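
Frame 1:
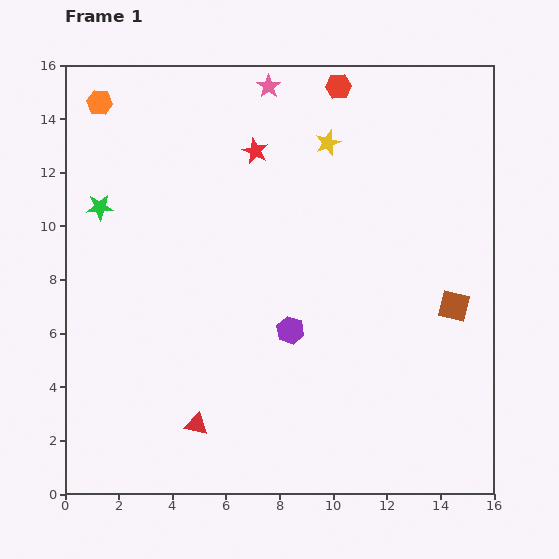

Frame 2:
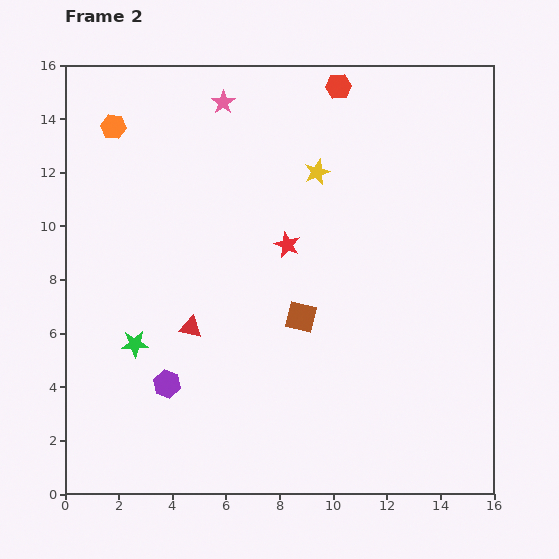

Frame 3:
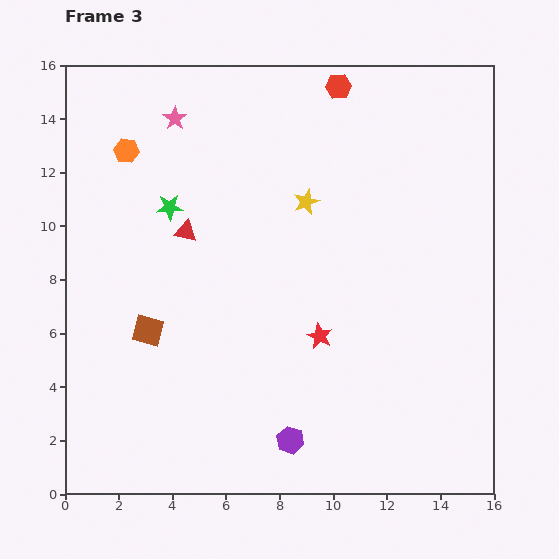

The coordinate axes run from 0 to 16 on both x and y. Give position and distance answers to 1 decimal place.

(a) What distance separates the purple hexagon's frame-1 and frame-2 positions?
5.0

The purple hexagon moved from (8.4, 6.1) to (3.8, 4.1), a distance of √(4.6² + 2.0²) ≈ 5.0.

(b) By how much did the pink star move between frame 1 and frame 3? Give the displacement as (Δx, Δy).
(-3.5, -1.2)

The pink star was at (7.6, 15.2) in frame 1 and (4.1, 14.0) in frame 3.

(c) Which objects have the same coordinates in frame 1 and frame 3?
the red hexagon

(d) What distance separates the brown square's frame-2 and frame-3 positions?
5.7

The brown square moved from (8.8, 6.6) to (3.1, 6.1), a distance of √(5.7² + 0.5²) ≈ 5.7.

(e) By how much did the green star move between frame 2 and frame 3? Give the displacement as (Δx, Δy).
(1.3, 5.1)

The green star was at (2.6, 5.6) in frame 2 and (3.9, 10.7) in frame 3.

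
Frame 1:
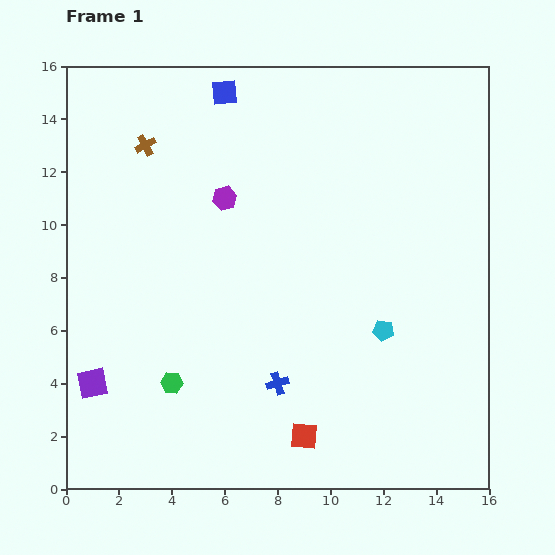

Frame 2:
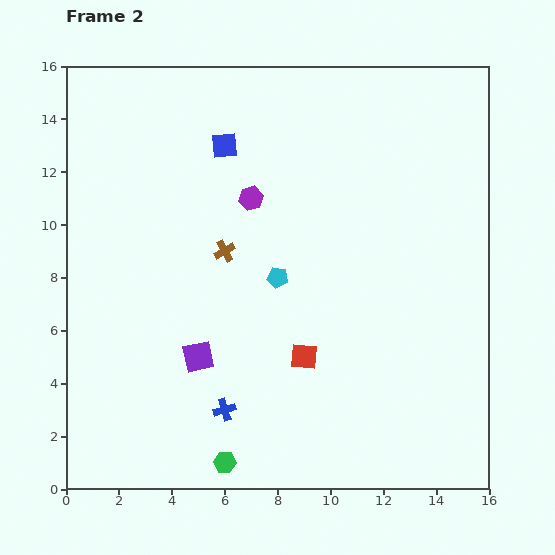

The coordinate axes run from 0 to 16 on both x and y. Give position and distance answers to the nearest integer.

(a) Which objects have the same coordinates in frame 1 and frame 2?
none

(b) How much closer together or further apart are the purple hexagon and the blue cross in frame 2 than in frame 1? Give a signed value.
+1

Distance in frame 1: 7. Distance in frame 2: 8.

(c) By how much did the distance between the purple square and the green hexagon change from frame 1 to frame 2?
+1

Distance in frame 1: 3. Distance in frame 2: 4.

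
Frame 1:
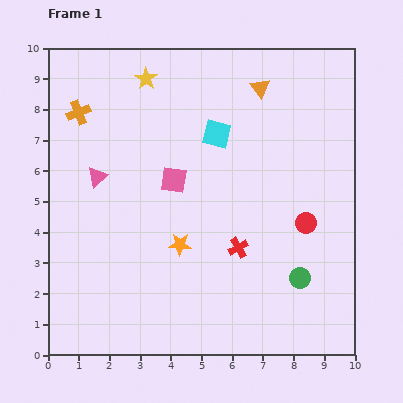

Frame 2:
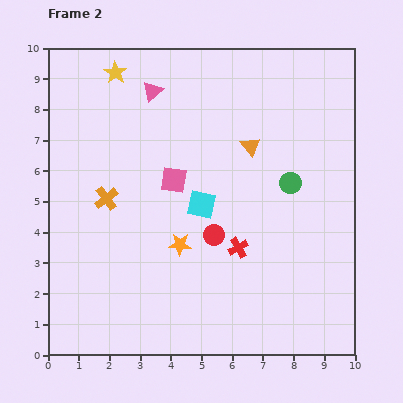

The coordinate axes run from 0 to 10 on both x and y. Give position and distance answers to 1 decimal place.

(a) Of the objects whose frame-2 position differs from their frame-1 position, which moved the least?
the yellow star

(moved 1.0)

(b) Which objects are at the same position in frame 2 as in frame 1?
the orange star, the pink square, the red cross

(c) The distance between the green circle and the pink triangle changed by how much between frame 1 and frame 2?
-2.0

Distance in frame 1: 7.4. Distance in frame 2: 5.4.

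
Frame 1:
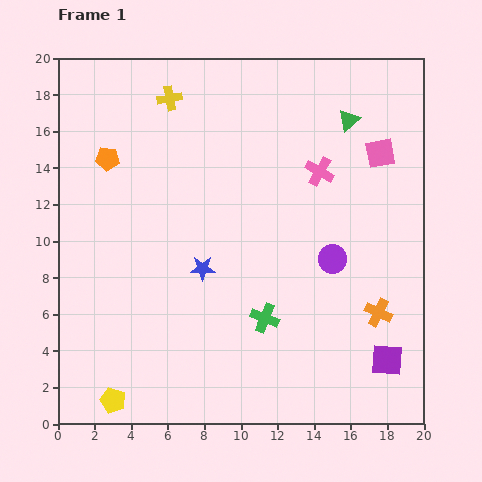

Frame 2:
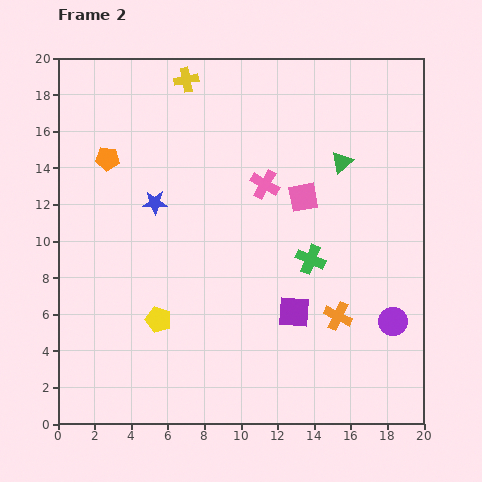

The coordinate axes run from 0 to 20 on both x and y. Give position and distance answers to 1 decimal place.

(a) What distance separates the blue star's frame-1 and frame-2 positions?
4.4

The blue star moved from (7.9, 8.5) to (5.3, 12.1), a distance of √(2.6² + 3.6²) ≈ 4.4.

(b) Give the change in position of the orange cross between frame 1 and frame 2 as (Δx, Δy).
(-2.2, -0.2)

The orange cross was at (17.5, 6.1) in frame 1 and (15.3, 5.9) in frame 2.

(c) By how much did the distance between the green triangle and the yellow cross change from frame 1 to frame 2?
-0.3

Distance in frame 1: 9.9. Distance in frame 2: 9.6.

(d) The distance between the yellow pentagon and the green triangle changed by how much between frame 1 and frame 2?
-6.8

Distance in frame 1: 20.0. Distance in frame 2: 13.2.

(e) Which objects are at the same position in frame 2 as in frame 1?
the orange pentagon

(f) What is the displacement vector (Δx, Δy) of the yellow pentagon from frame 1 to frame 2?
(2.5, 4.4)

The yellow pentagon was at (3.0, 1.3) in frame 1 and (5.5, 5.7) in frame 2.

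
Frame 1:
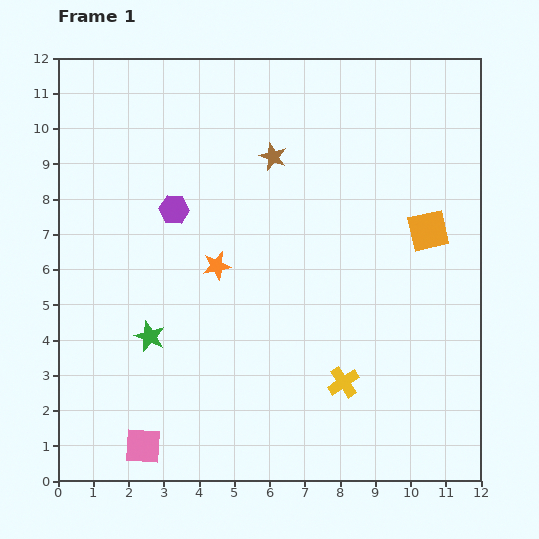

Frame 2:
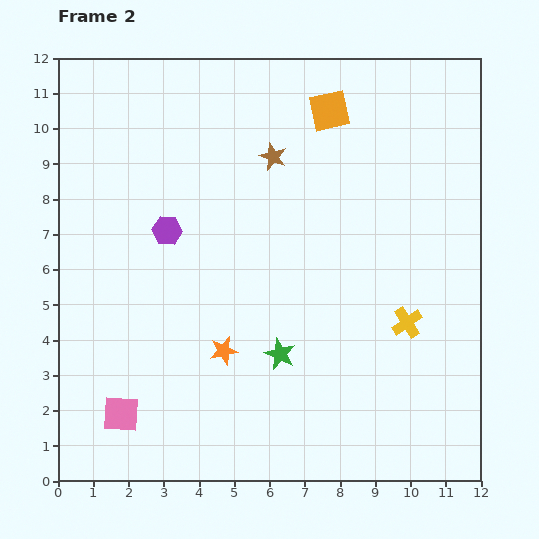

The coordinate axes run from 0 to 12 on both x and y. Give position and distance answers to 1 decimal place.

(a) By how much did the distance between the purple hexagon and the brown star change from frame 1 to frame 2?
+0.5

Distance in frame 1: 3.2. Distance in frame 2: 3.7.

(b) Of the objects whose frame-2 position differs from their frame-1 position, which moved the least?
the purple hexagon

(moved 0.6)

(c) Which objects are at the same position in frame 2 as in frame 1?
the brown star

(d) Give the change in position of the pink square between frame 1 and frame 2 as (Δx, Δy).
(-0.6, 0.9)

The pink square was at (2.4, 1.0) in frame 1 and (1.8, 1.9) in frame 2.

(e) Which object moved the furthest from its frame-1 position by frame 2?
the orange square

(moved 4.4; next 3.7)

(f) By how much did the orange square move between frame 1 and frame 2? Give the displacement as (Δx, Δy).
(-2.8, 3.4)

The orange square was at (10.5, 7.1) in frame 1 and (7.7, 10.5) in frame 2.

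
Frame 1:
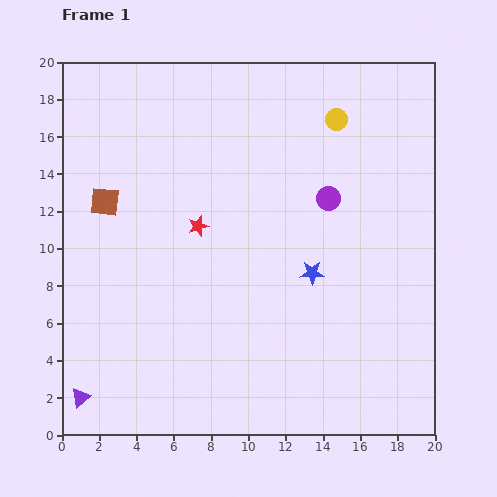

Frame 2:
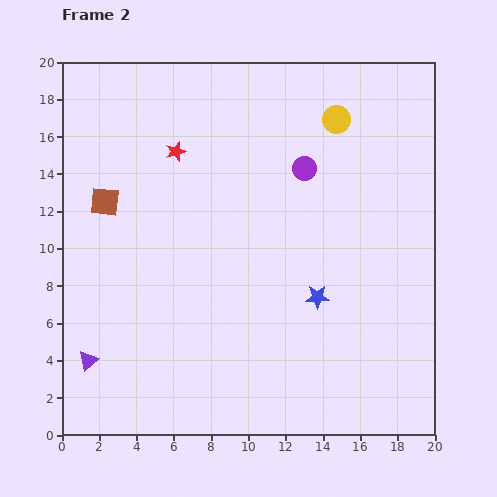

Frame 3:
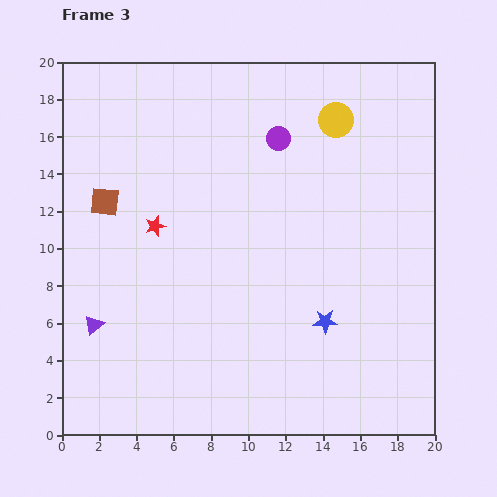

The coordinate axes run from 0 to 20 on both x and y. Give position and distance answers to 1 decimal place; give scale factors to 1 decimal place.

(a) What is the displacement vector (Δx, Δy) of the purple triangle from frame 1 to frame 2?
(0.4, 2.0)

The purple triangle was at (1.0, 2.0) in frame 1 and (1.4, 4.0) in frame 2.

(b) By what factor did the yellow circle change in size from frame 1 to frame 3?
1.6×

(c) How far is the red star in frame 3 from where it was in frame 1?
2.3

The red star moved from (7.3, 11.2) to (5.0, 11.2), a distance of √(2.3² + 0.0²) ≈ 2.3.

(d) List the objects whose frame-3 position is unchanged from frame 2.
the yellow circle, the brown square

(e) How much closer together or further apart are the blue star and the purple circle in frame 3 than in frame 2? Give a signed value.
+3.2

Distance in frame 2: 6.9. Distance in frame 3: 10.1.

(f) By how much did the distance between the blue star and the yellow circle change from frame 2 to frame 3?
+1.2

Distance in frame 2: 9.6. Distance in frame 3: 10.8.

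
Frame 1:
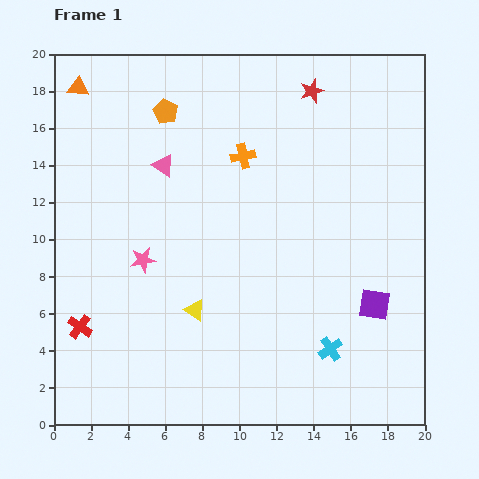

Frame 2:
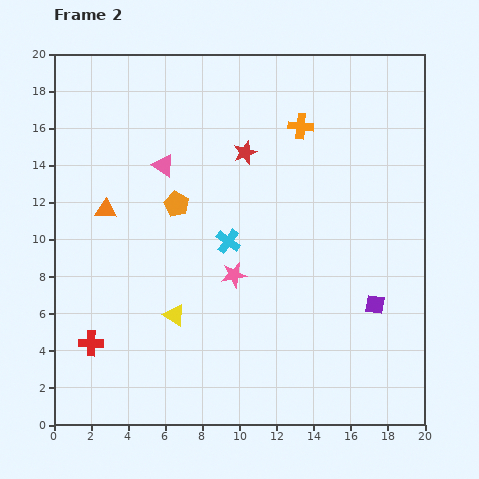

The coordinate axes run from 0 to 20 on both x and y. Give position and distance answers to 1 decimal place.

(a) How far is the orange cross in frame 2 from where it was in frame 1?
3.5

The orange cross moved from (10.2, 14.5) to (13.3, 16.1), a distance of √(3.1² + 1.6²) ≈ 3.5.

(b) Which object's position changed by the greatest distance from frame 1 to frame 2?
the cyan cross

(moved 8.0; next 6.8)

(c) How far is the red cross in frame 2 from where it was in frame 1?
1.1

The red cross moved from (1.4, 5.3) to (2.0, 4.4), a distance of √(0.6² + 0.9²) ≈ 1.1.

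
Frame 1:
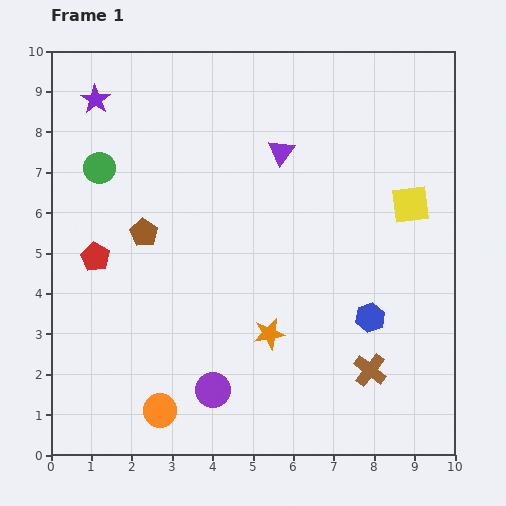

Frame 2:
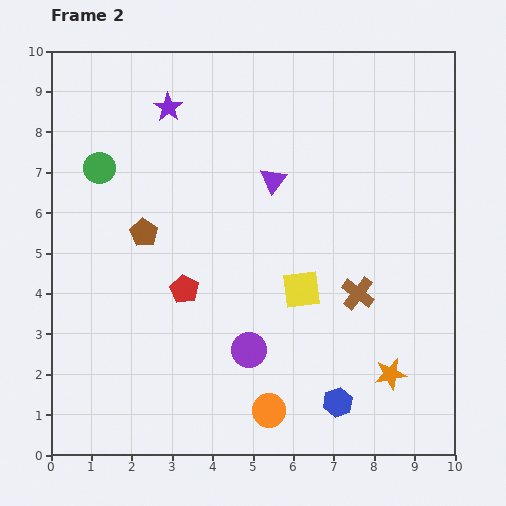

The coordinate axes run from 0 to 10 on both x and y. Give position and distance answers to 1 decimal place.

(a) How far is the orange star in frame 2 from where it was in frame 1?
3.2

The orange star moved from (5.4, 3.0) to (8.4, 2.0), a distance of √(3.0² + 1.0²) ≈ 3.2.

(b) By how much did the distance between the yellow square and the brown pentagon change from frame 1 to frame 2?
-2.5

Distance in frame 1: 6.6. Distance in frame 2: 4.1.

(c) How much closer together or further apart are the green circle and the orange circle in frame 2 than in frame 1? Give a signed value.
+1.1

Distance in frame 1: 6.2. Distance in frame 2: 7.3.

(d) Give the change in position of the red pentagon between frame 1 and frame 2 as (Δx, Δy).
(2.2, -0.8)

The red pentagon was at (1.1, 4.9) in frame 1 and (3.3, 4.1) in frame 2.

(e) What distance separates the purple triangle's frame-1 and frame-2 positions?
0.7

The purple triangle moved from (5.7, 7.5) to (5.5, 6.8), a distance of √(0.2² + 0.7²) ≈ 0.7.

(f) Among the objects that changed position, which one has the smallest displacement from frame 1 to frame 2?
the purple triangle

(moved 0.7)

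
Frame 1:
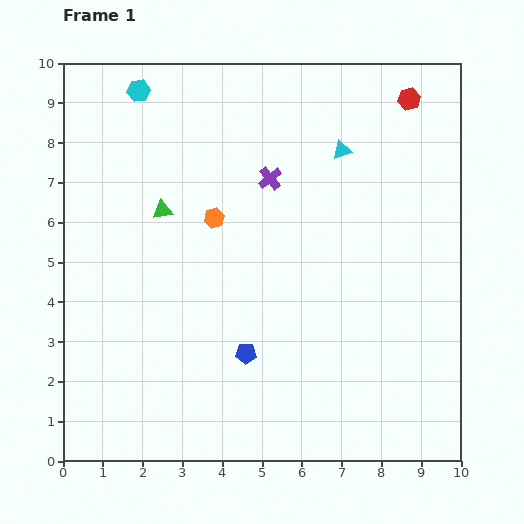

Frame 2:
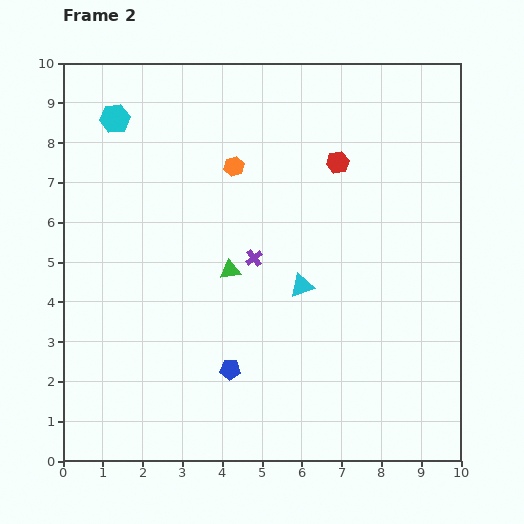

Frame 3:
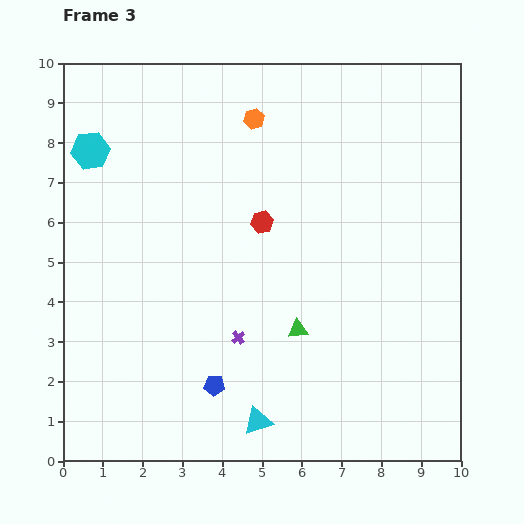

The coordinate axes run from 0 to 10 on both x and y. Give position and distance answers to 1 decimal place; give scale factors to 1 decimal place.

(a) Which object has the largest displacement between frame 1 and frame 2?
the cyan triangle

(moved 3.5; next 2.4)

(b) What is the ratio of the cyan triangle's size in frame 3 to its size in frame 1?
1.5×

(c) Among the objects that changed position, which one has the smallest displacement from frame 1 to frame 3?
the blue pentagon

(moved 1.1)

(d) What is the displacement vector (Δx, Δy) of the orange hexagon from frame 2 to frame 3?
(0.5, 1.2)

The orange hexagon was at (4.3, 7.4) in frame 2 and (4.8, 8.6) in frame 3.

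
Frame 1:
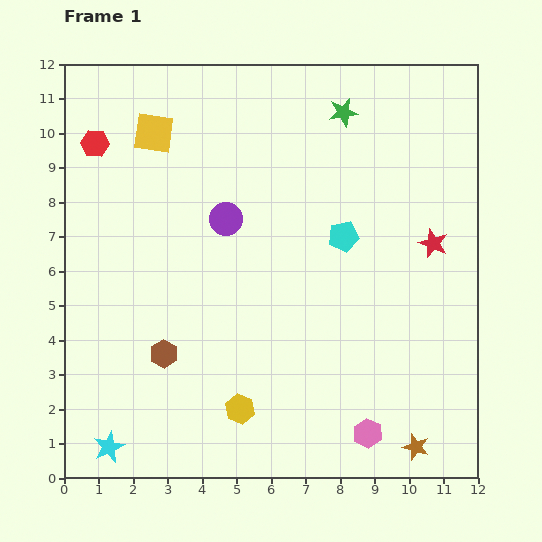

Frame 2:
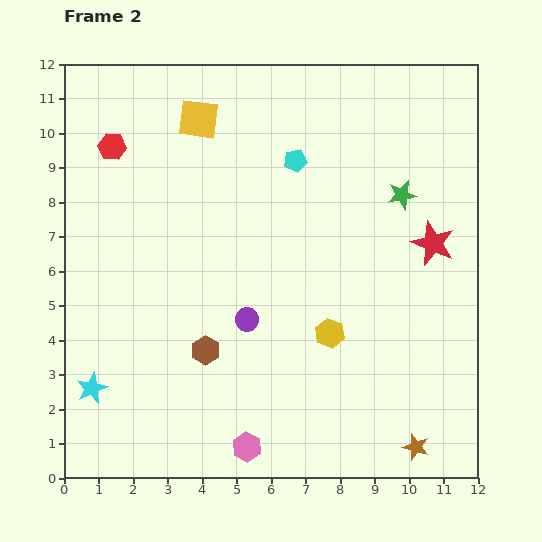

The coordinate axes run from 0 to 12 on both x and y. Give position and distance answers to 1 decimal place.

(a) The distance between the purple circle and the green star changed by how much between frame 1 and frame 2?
+1.2

Distance in frame 1: 4.6. Distance in frame 2: 5.8.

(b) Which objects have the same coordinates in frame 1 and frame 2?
the red star, the brown star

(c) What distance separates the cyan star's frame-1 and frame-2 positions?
1.8

The cyan star moved from (1.3, 0.9) to (0.8, 2.6), a distance of √(0.5² + 1.7²) ≈ 1.8.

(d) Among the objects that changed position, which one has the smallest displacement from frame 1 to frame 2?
the red hexagon

(moved 0.5)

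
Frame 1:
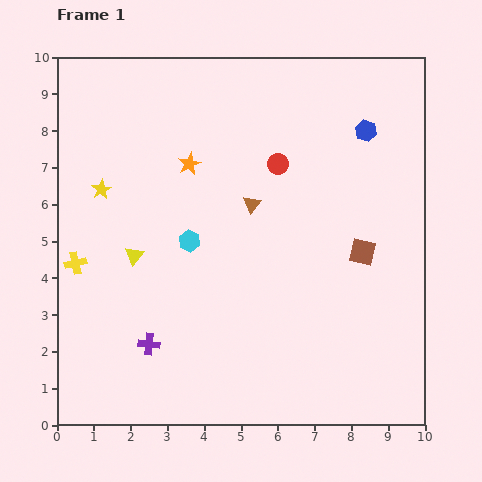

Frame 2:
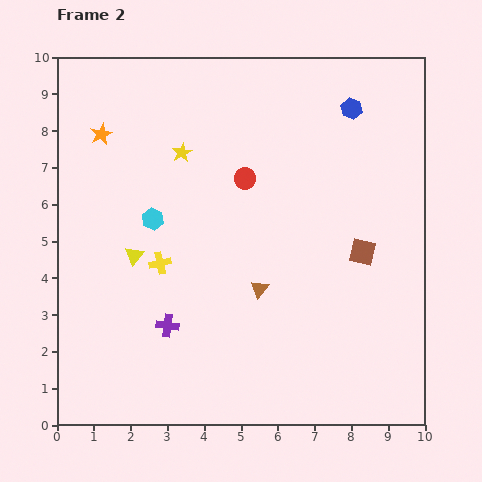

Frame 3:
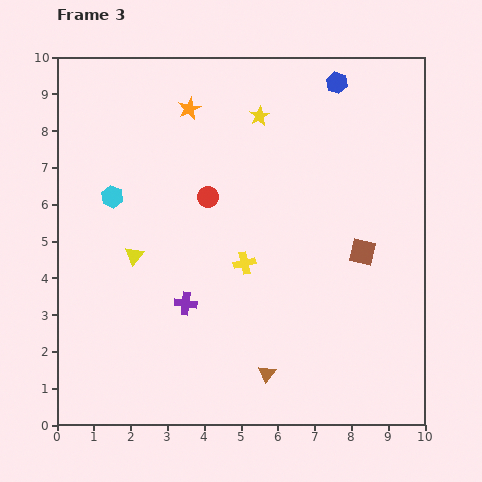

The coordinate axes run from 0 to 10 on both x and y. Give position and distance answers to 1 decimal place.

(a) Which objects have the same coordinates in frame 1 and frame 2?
the yellow triangle, the brown square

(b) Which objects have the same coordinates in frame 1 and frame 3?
the yellow triangle, the brown square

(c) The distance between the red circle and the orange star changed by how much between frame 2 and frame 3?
-1.6

Distance in frame 2: 4.1. Distance in frame 3: 2.5.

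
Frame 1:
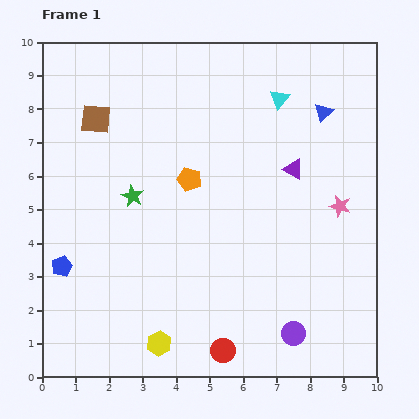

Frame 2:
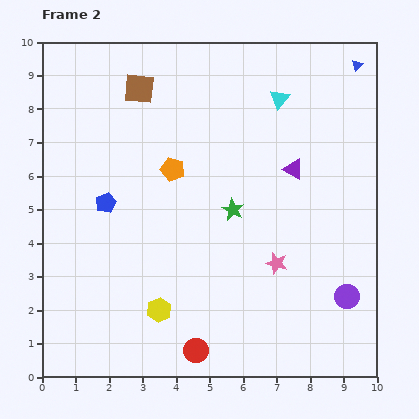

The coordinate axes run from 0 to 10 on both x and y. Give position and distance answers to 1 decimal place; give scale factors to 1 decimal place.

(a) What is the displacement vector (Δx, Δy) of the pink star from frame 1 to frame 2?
(-1.9, -1.7)

The pink star was at (8.9, 5.1) in frame 1 and (7.0, 3.4) in frame 2.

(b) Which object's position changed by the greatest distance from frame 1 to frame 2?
the green star

(moved 3.0; next 2.5)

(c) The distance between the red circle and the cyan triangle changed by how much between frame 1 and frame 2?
+0.2

Distance in frame 1: 7.7. Distance in frame 2: 7.9.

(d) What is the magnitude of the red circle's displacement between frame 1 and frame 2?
0.8

The red circle moved from (5.4, 0.8) to (4.6, 0.8), a distance of √(0.8² + 0.0²) ≈ 0.8.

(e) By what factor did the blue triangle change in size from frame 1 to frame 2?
0.6×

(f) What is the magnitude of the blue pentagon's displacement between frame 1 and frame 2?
2.3

The blue pentagon moved from (0.6, 3.3) to (1.9, 5.2), a distance of √(1.3² + 1.9²) ≈ 2.3.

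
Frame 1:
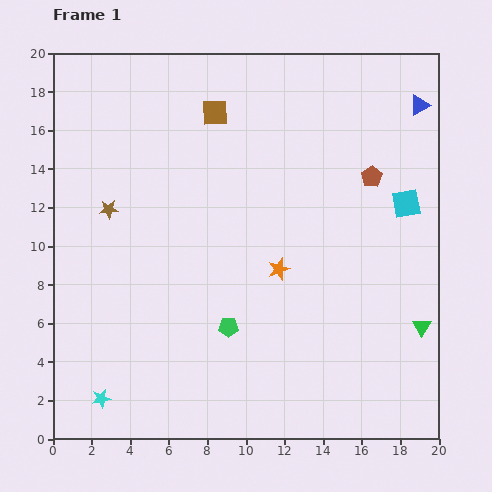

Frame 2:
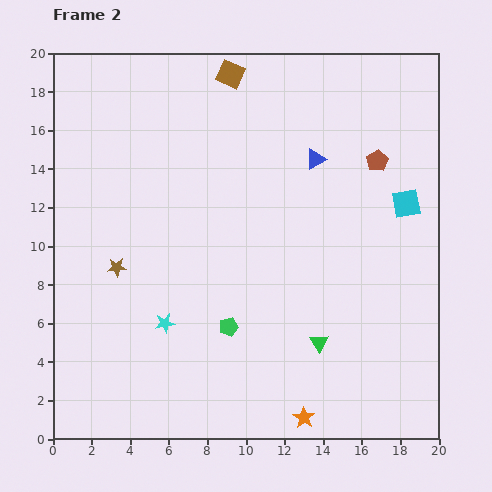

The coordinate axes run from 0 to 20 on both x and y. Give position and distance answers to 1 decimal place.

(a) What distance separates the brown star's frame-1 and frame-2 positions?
3.0

The brown star moved from (2.9, 11.9) to (3.3, 8.9), a distance of √(0.4² + 3.0²) ≈ 3.0.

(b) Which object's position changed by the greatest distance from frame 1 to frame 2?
the orange star

(moved 7.8; next 6.1)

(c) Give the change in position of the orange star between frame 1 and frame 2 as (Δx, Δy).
(1.3, -7.7)

The orange star was at (11.7, 8.8) in frame 1 and (13.0, 1.1) in frame 2.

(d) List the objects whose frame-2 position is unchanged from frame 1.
the cyan square, the green pentagon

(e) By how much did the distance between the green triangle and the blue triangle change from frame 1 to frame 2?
-2.0

Distance in frame 1: 11.5. Distance in frame 2: 9.5.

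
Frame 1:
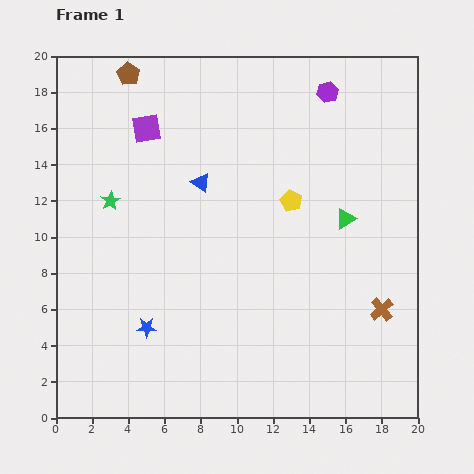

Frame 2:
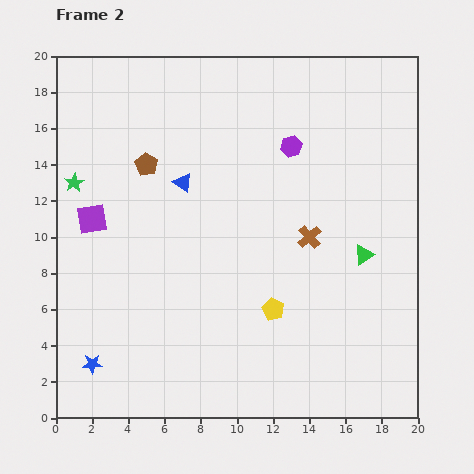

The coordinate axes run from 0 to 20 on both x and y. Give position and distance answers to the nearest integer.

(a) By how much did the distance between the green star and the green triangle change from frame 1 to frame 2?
+3

Distance in frame 1: 13. Distance in frame 2: 16.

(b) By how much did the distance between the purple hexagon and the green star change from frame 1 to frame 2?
-1

Distance in frame 1: 13. Distance in frame 2: 12.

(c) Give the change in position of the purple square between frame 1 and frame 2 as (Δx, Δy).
(-3, -5)

The purple square was at (5, 16) in frame 1 and (2, 11) in frame 2.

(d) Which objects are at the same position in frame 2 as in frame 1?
none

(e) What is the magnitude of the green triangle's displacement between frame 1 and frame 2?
2

The green triangle moved from (16, 11) to (17, 9), a distance of √(1² + 2²) ≈ 2.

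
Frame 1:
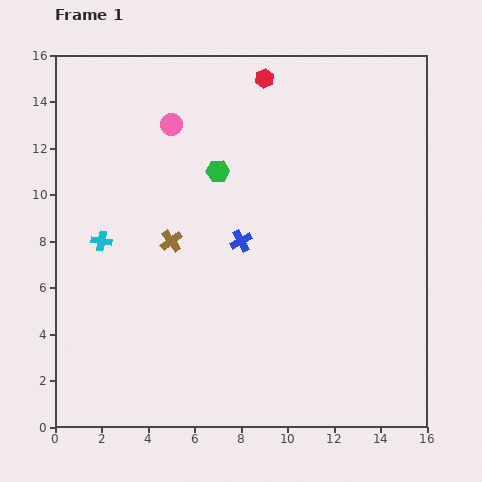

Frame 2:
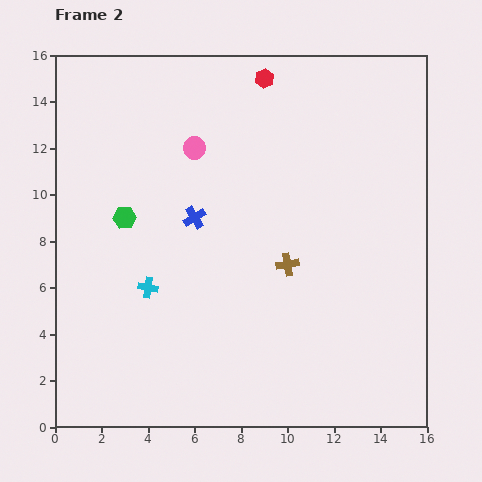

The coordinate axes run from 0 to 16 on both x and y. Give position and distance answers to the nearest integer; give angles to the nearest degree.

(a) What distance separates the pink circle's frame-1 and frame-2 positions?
1

The pink circle moved from (5, 13) to (6, 12), a distance of √(1² + 1²) ≈ 1.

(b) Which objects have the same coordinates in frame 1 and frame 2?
the red hexagon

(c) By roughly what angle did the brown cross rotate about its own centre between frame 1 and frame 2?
27° clockwise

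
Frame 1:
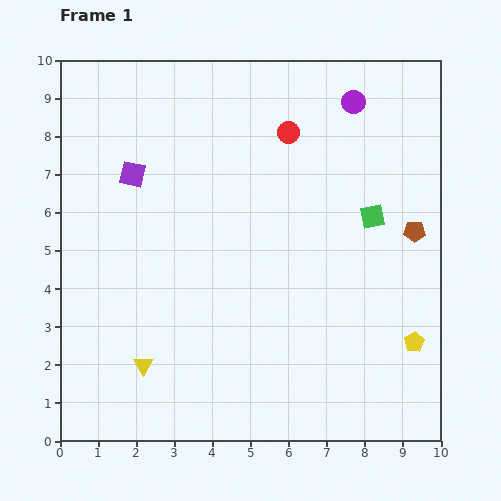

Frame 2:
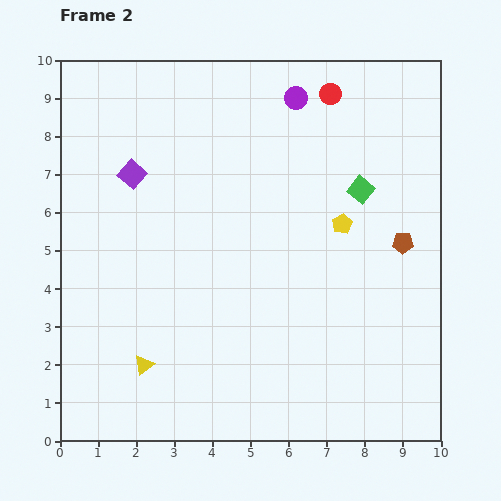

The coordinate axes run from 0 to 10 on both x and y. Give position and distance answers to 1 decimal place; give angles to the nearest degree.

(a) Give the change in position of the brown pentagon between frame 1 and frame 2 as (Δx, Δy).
(-0.3, -0.3)

The brown pentagon was at (9.3, 5.5) in frame 1 and (9.0, 5.2) in frame 2.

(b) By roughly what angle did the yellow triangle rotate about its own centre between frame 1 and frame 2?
24° clockwise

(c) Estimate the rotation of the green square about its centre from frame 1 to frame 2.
40° counter-clockwise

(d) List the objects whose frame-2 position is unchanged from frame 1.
the purple square, the yellow triangle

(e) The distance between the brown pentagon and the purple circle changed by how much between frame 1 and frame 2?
+0.9

Distance in frame 1: 3.8. Distance in frame 2: 4.7.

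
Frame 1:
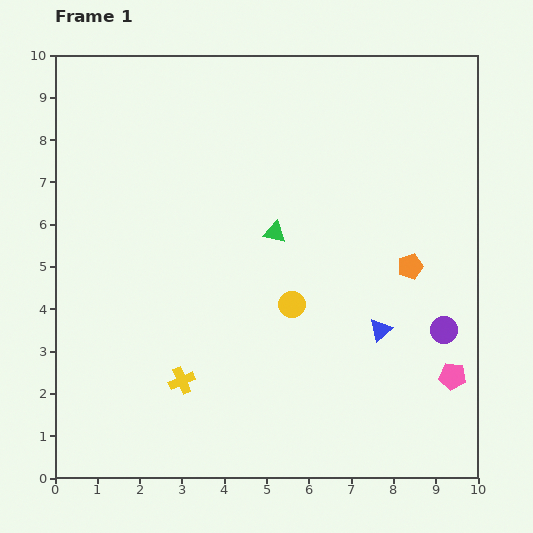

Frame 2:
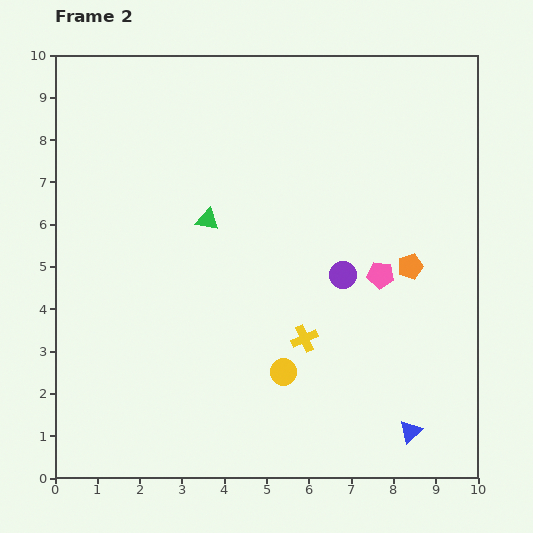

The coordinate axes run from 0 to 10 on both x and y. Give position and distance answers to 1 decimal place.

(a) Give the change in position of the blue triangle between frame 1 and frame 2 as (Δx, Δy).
(0.7, -2.4)

The blue triangle was at (7.7, 3.5) in frame 1 and (8.4, 1.1) in frame 2.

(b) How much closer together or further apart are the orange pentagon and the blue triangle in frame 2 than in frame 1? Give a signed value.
+2.2

Distance in frame 1: 1.7. Distance in frame 2: 3.9.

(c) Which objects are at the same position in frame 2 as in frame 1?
the orange pentagon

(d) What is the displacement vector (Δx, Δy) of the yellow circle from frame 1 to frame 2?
(-0.2, -1.6)

The yellow circle was at (5.6, 4.1) in frame 1 and (5.4, 2.5) in frame 2.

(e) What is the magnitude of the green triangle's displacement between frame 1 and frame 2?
1.6

The green triangle moved from (5.2, 5.8) to (3.6, 6.1), a distance of √(1.6² + 0.3²) ≈ 1.6.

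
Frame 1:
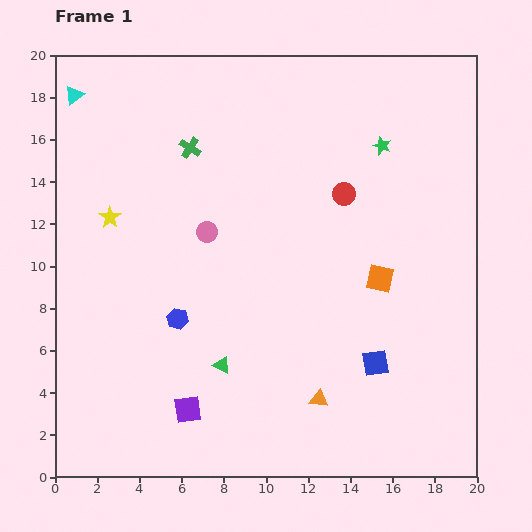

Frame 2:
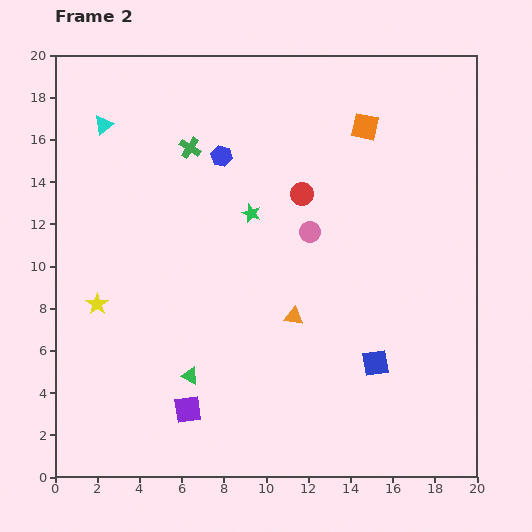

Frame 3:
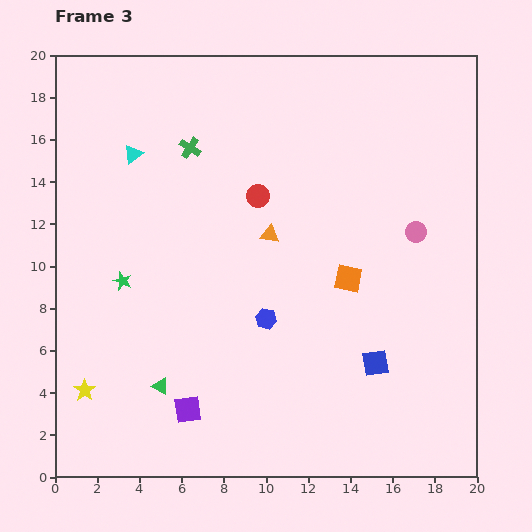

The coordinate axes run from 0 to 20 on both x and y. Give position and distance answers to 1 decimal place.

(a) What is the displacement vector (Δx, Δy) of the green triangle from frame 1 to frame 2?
(-1.5, -0.5)

The green triangle was at (7.9, 5.3) in frame 1 and (6.4, 4.8) in frame 2.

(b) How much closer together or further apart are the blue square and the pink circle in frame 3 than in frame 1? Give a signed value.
-3.6

Distance in frame 1: 10.1. Distance in frame 3: 6.5.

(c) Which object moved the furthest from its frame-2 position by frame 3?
the blue hexagon

(moved 8.0; next 7.2)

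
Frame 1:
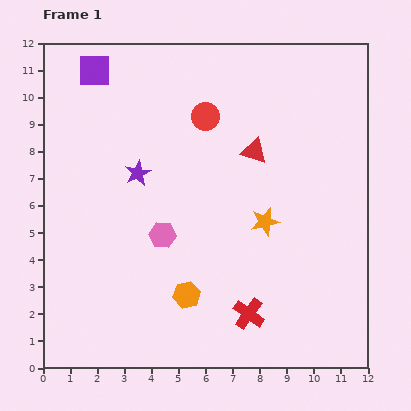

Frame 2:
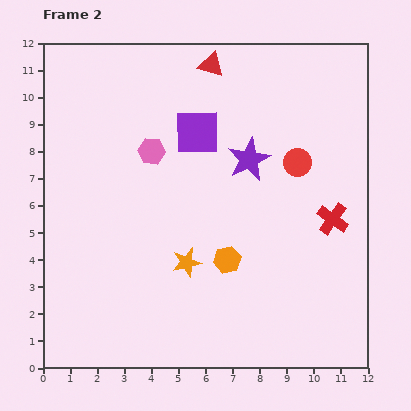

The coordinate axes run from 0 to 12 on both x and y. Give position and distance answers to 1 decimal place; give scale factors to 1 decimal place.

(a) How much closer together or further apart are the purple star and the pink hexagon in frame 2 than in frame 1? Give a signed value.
+1.1

Distance in frame 1: 2.5. Distance in frame 2: 3.6.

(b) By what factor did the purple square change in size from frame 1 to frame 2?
1.4×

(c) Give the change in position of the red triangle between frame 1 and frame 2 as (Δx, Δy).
(-1.6, 3.2)

The red triangle was at (7.8, 8.0) in frame 1 and (6.2, 11.2) in frame 2.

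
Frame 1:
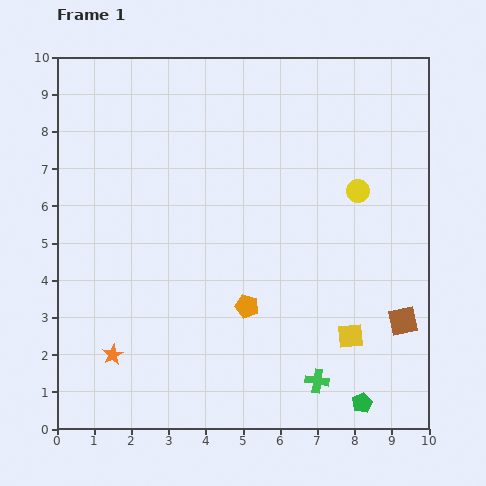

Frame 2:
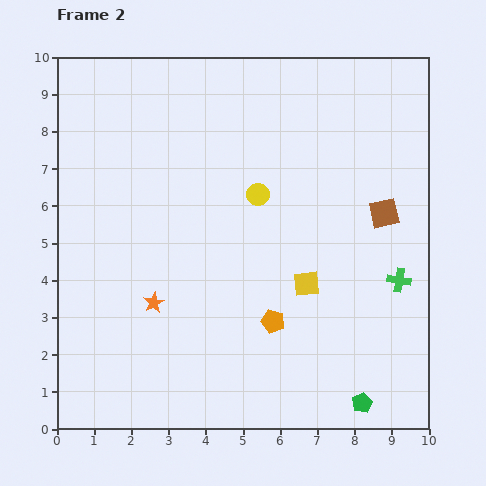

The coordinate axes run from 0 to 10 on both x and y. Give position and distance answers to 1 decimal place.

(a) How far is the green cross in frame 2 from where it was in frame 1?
3.5

The green cross moved from (7.0, 1.3) to (9.2, 4.0), a distance of √(2.2² + 2.7²) ≈ 3.5.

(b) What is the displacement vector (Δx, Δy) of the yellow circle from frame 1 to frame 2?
(-2.7, -0.1)

The yellow circle was at (8.1, 6.4) in frame 1 and (5.4, 6.3) in frame 2.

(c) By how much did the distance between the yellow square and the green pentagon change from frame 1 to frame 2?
+1.7

Distance in frame 1: 1.8. Distance in frame 2: 3.5.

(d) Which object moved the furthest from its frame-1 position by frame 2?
the green cross

(moved 3.5; next 2.9)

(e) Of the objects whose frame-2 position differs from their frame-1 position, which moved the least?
the orange pentagon

(moved 0.8)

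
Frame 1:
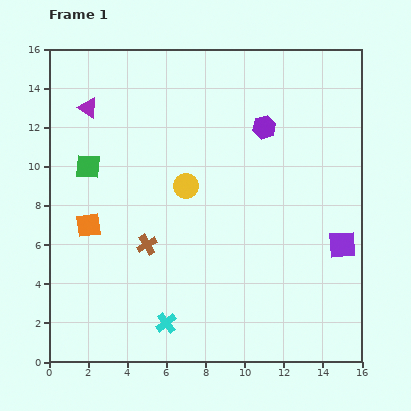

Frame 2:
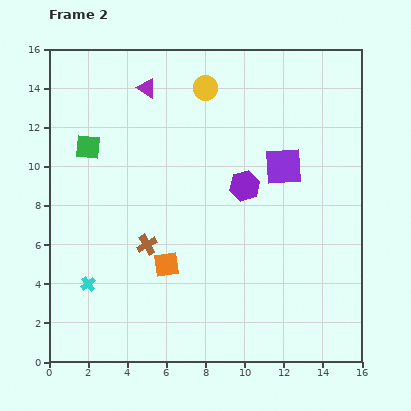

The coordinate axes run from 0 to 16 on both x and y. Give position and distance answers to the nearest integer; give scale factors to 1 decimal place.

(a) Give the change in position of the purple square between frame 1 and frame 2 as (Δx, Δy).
(-3, 4)

The purple square was at (15, 6) in frame 1 and (12, 10) in frame 2.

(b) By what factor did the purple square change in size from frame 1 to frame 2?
1.3×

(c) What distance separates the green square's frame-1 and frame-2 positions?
1

The green square moved from (2, 10) to (2, 11), a distance of √(0² + 1²) ≈ 1.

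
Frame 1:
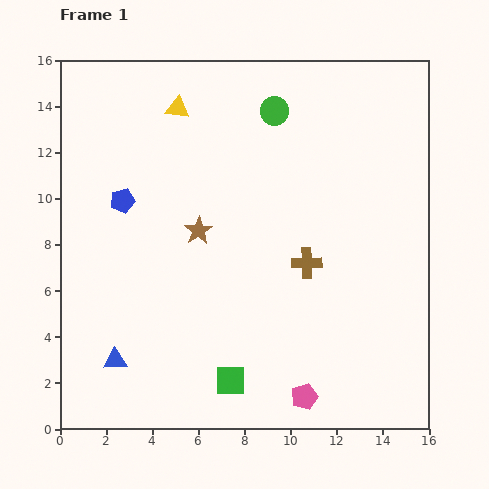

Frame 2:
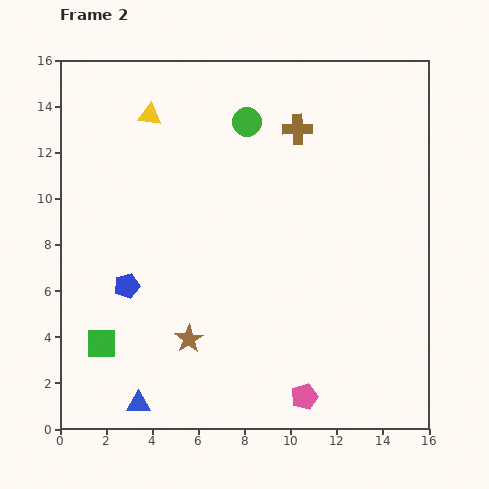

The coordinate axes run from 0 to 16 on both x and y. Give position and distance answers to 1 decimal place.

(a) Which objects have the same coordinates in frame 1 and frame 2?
the pink pentagon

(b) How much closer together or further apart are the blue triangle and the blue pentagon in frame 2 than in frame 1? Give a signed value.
-1.8

Distance in frame 1: 6.9. Distance in frame 2: 5.1.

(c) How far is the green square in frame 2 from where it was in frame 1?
5.8

The green square moved from (7.4, 2.1) to (1.8, 3.7), a distance of √(5.6² + 1.6²) ≈ 5.8.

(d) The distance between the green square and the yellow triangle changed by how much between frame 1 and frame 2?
-1.9

Distance in frame 1: 12.0. Distance in frame 2: 10.1.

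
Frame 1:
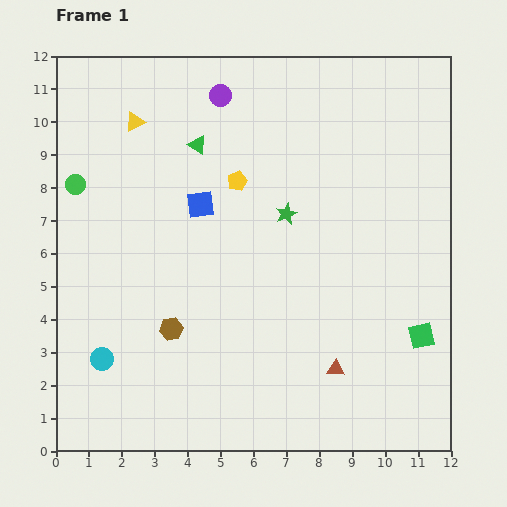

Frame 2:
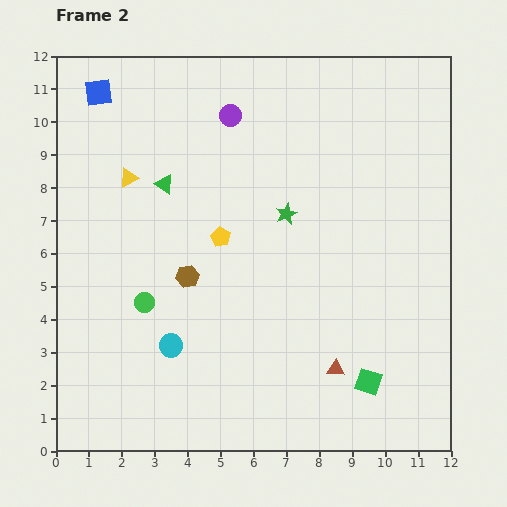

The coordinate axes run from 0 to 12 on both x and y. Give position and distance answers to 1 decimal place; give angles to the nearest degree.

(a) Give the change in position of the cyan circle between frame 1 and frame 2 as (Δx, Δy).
(2.1, 0.4)

The cyan circle was at (1.4, 2.8) in frame 1 and (3.5, 3.2) in frame 2.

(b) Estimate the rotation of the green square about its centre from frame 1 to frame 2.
30° clockwise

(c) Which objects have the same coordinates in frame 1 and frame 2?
the brown triangle, the green star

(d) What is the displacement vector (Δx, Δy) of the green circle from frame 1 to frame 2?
(2.1, -3.6)

The green circle was at (0.6, 8.1) in frame 1 and (2.7, 4.5) in frame 2.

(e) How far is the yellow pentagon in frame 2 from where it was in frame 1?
1.8

The yellow pentagon moved from (5.5, 8.2) to (5.0, 6.5), a distance of √(0.5² + 1.7²) ≈ 1.8.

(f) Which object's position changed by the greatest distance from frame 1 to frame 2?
the blue square

(moved 4.6; next 4.2)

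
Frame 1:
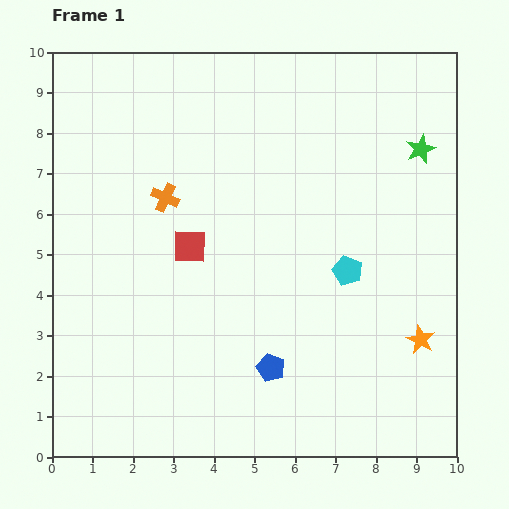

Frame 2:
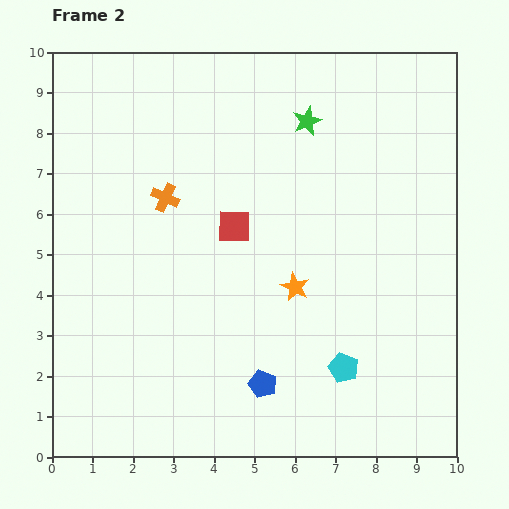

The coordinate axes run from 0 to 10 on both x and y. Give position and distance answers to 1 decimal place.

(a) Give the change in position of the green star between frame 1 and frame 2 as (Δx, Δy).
(-2.8, 0.7)

The green star was at (9.1, 7.6) in frame 1 and (6.3, 8.3) in frame 2.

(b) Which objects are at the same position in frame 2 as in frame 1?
the orange cross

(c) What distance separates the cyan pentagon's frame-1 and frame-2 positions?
2.4

The cyan pentagon moved from (7.3, 4.6) to (7.2, 2.2), a distance of √(0.1² + 2.4²) ≈ 2.4.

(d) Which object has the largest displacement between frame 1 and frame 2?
the orange star

(moved 3.4; next 2.9)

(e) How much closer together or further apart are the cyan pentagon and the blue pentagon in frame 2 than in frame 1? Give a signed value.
-1.1

Distance in frame 1: 3.1. Distance in frame 2: 2.0.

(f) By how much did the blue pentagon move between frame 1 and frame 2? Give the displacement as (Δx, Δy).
(-0.2, -0.4)

The blue pentagon was at (5.4, 2.2) in frame 1 and (5.2, 1.8) in frame 2.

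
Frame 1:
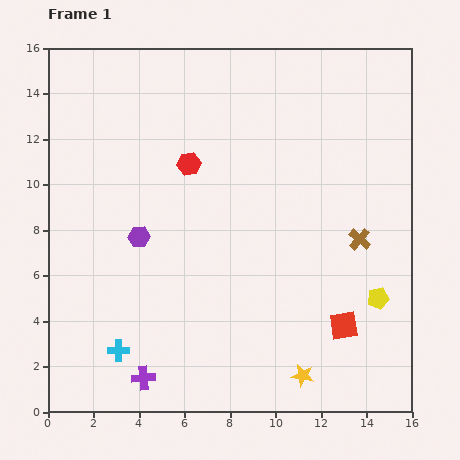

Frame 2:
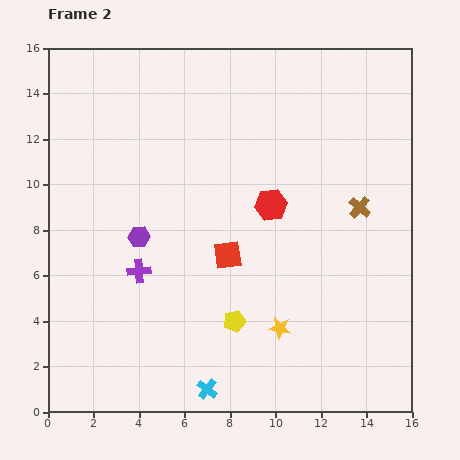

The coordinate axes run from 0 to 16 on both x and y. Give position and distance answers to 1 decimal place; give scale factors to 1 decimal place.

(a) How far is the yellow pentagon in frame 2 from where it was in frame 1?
6.4

The yellow pentagon moved from (14.5, 5.0) to (8.2, 4.0), a distance of √(6.3² + 1.0²) ≈ 6.4.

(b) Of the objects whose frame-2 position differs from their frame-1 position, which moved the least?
the brown cross

(moved 1.4)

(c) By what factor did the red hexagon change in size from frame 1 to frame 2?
1.4×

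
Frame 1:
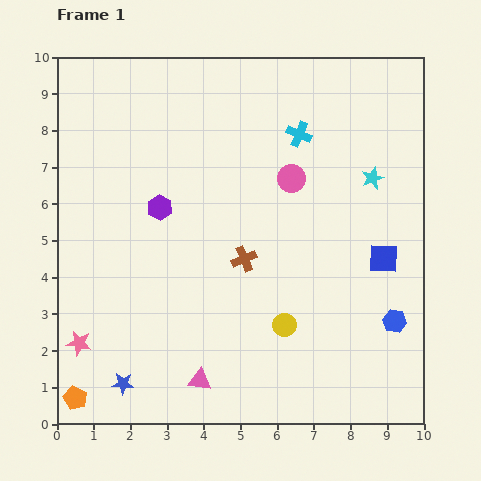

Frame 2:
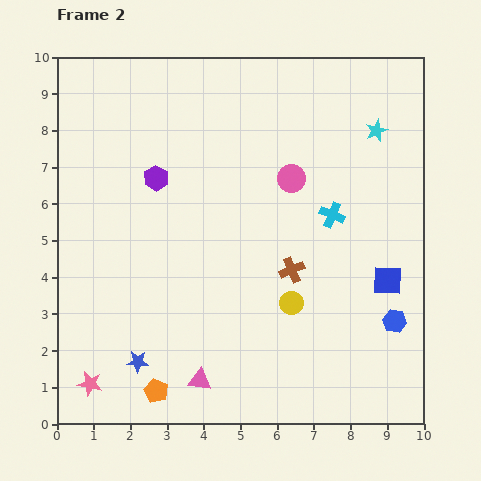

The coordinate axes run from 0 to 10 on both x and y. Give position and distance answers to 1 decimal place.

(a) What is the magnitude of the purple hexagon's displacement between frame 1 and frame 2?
0.8

The purple hexagon moved from (2.8, 5.9) to (2.7, 6.7), a distance of √(0.1² + 0.8²) ≈ 0.8.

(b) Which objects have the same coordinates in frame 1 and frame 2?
the blue hexagon, the pink triangle, the pink circle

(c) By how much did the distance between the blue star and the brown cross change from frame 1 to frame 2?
+0.2

Distance in frame 1: 4.7. Distance in frame 2: 4.9.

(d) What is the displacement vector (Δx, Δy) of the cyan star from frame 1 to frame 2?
(0.1, 1.3)

The cyan star was at (8.6, 6.7) in frame 1 and (8.7, 8.0) in frame 2.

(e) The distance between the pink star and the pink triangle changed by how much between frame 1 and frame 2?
-0.4

Distance in frame 1: 3.4. Distance in frame 2: 3.0.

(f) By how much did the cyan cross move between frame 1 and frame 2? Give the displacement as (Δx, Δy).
(0.9, -2.2)

The cyan cross was at (6.6, 7.9) in frame 1 and (7.5, 5.7) in frame 2.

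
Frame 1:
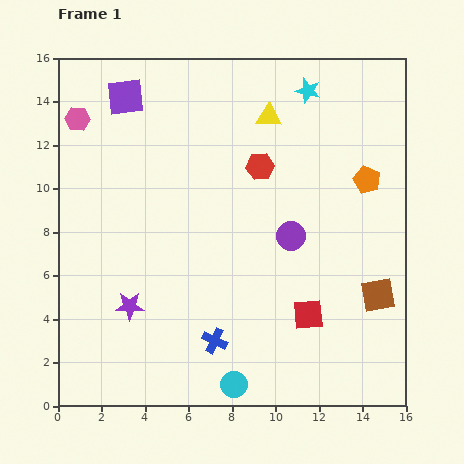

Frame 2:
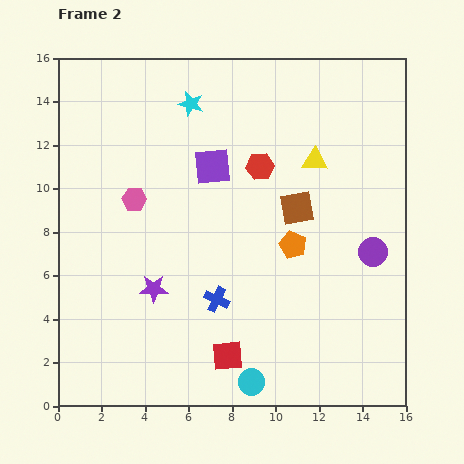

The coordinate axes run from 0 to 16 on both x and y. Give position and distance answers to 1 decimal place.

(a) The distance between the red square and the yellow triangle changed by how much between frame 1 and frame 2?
+0.5

Distance in frame 1: 9.3. Distance in frame 2: 9.8.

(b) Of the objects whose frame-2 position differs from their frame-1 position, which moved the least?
the cyan circle

(moved 0.8)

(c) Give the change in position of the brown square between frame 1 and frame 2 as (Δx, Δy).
(-3.7, 4.0)

The brown square was at (14.7, 5.1) in frame 1 and (11.0, 9.1) in frame 2.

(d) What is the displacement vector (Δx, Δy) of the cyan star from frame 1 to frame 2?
(-5.4, -0.6)

The cyan star was at (11.5, 14.5) in frame 1 and (6.1, 13.9) in frame 2.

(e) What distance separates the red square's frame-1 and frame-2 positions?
4.2

The red square moved from (11.5, 4.2) to (7.8, 2.3), a distance of √(3.7² + 1.9²) ≈ 4.2.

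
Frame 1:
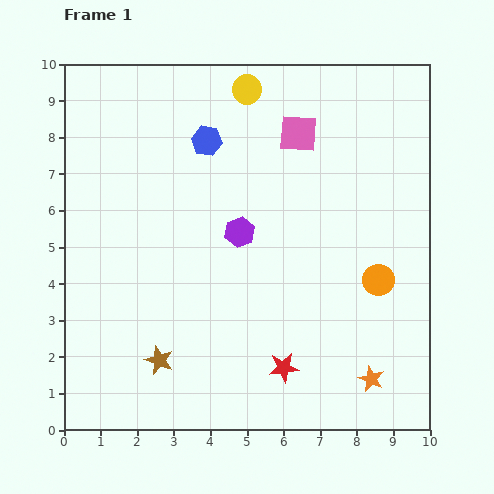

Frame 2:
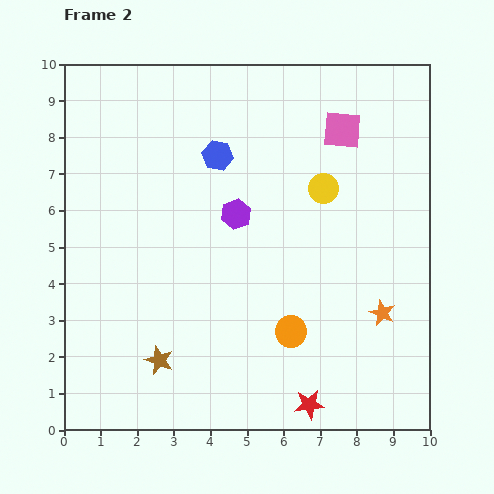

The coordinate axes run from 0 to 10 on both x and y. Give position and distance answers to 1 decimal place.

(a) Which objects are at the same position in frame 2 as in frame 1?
the brown star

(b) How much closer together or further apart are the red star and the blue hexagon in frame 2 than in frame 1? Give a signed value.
+0.7

Distance in frame 1: 6.5. Distance in frame 2: 7.2.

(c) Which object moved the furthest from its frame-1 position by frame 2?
the yellow circle

(moved 3.4; next 2.8)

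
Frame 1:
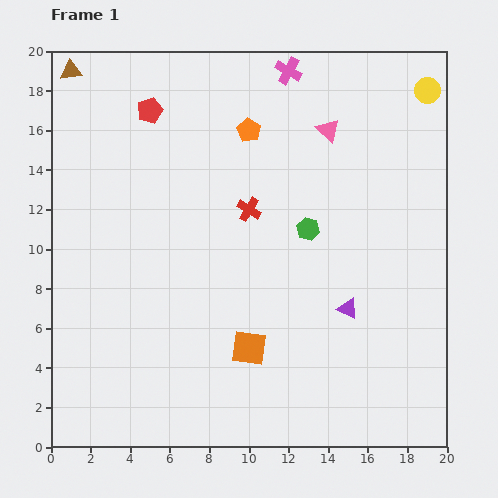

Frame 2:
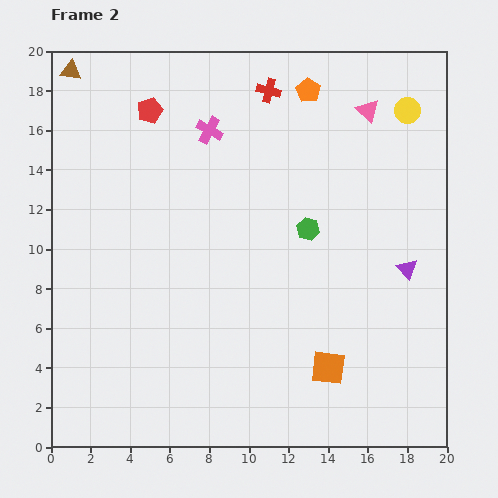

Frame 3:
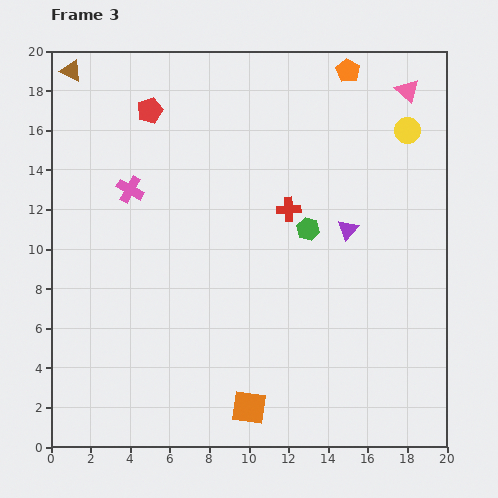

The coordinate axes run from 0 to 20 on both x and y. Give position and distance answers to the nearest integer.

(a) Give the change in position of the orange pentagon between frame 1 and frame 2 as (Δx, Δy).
(3, 2)

The orange pentagon was at (10, 16) in frame 1 and (13, 18) in frame 2.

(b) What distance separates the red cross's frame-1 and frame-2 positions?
6

The red cross moved from (10, 12) to (11, 18), a distance of √(1² + 6²) ≈ 6.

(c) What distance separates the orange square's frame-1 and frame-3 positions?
3

The orange square moved from (10, 5) to (10, 2), a distance of √(0² + 3²) ≈ 3.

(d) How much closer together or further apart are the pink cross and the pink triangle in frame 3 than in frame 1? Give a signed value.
+11

Distance in frame 1: 4. Distance in frame 3: 15.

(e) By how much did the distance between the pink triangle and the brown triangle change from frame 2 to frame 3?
+2

Distance in frame 2: 15. Distance in frame 3: 17.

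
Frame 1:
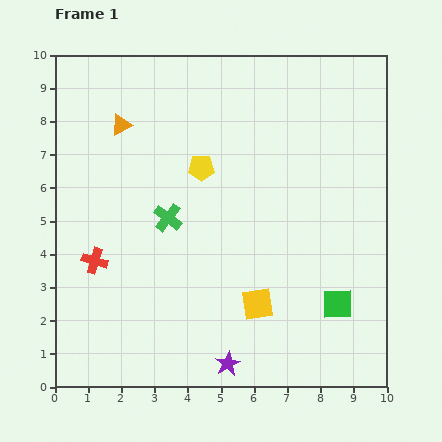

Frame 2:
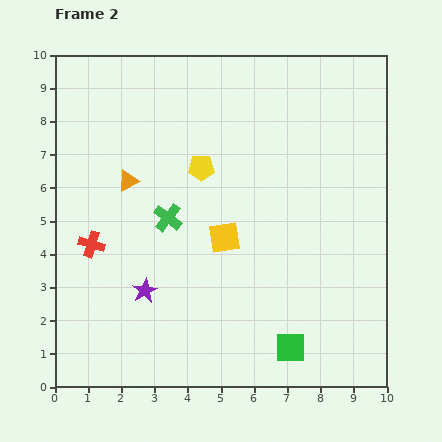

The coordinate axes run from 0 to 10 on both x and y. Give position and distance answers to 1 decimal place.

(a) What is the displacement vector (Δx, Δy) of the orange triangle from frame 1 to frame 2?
(0.2, -1.7)

The orange triangle was at (2.0, 7.9) in frame 1 and (2.2, 6.2) in frame 2.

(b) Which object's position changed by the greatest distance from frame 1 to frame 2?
the purple star

(moved 3.3; next 2.2)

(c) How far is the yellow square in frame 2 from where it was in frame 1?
2.2

The yellow square moved from (6.1, 2.5) to (5.1, 4.5), a distance of √(1.0² + 2.0²) ≈ 2.2.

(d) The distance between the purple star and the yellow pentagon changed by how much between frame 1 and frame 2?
-1.9

Distance in frame 1: 6.0. Distance in frame 2: 4.1.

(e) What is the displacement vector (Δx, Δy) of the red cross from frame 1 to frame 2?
(-0.1, 0.5)

The red cross was at (1.2, 3.8) in frame 1 and (1.1, 4.3) in frame 2.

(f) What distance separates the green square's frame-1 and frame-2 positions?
1.9

The green square moved from (8.5, 2.5) to (7.1, 1.2), a distance of √(1.4² + 1.3²) ≈ 1.9.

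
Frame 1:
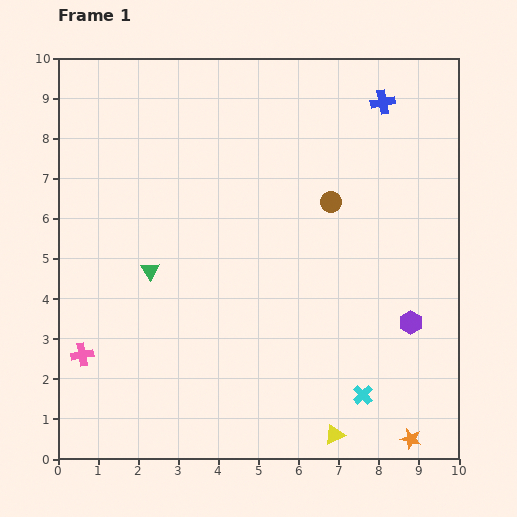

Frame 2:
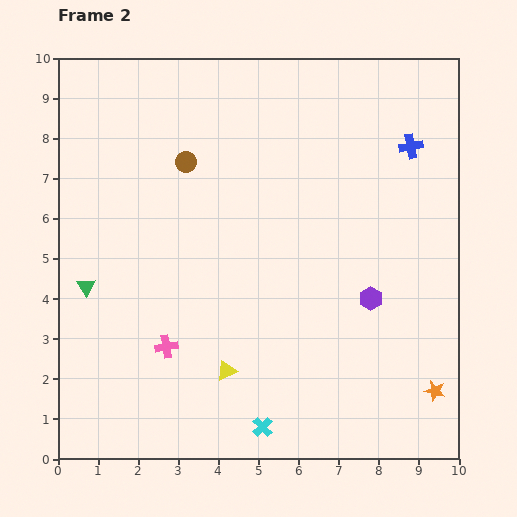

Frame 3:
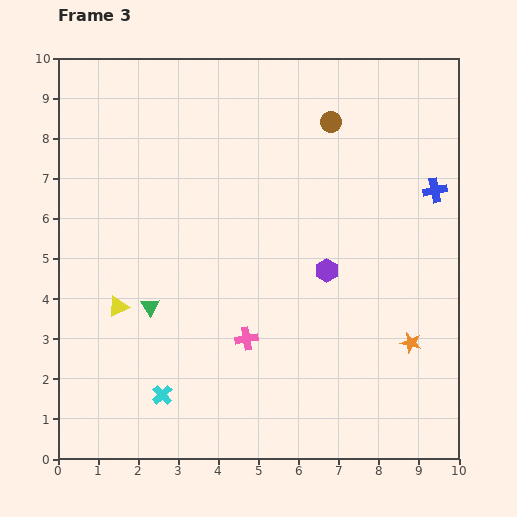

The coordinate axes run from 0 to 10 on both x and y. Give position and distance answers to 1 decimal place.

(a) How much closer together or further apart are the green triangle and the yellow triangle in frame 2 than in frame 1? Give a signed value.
-2.1

Distance in frame 1: 6.2. Distance in frame 2: 4.1.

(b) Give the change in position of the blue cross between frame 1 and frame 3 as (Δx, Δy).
(1.3, -2.2)

The blue cross was at (8.1, 8.9) in frame 1 and (9.4, 6.7) in frame 3.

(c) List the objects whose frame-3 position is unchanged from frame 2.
none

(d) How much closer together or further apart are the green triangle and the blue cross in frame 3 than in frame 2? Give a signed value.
-1.1

Distance in frame 2: 8.8. Distance in frame 3: 7.7.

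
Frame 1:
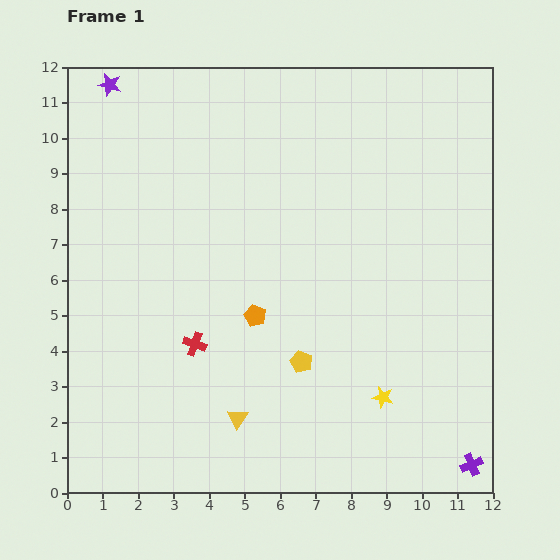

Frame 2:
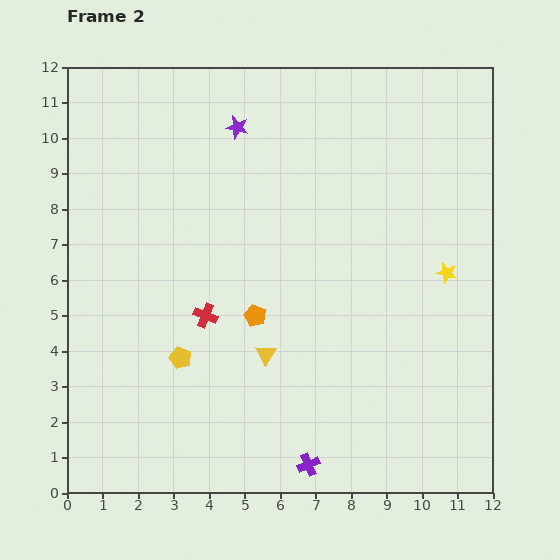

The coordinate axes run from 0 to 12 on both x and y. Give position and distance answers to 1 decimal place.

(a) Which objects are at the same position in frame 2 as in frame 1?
the orange pentagon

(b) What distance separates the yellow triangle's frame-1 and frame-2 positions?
2.0

The yellow triangle moved from (4.8, 2.1) to (5.6, 3.9), a distance of √(0.8² + 1.8²) ≈ 2.0.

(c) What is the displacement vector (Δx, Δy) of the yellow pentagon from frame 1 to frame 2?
(-3.4, 0.1)

The yellow pentagon was at (6.6, 3.7) in frame 1 and (3.2, 3.8) in frame 2.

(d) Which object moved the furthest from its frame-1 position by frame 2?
the purple cross

(moved 4.6; next 3.9)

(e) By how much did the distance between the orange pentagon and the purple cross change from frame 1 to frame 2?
-2.9

Distance in frame 1: 7.4. Distance in frame 2: 4.5.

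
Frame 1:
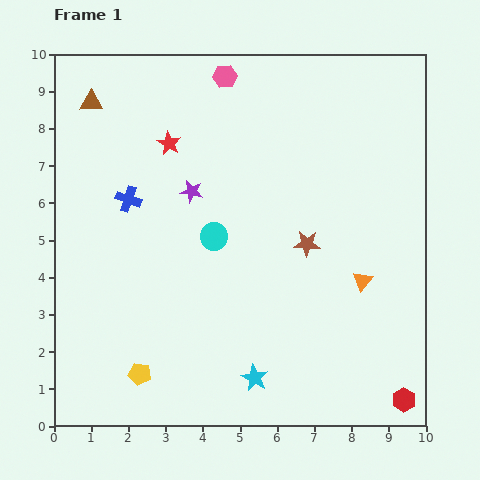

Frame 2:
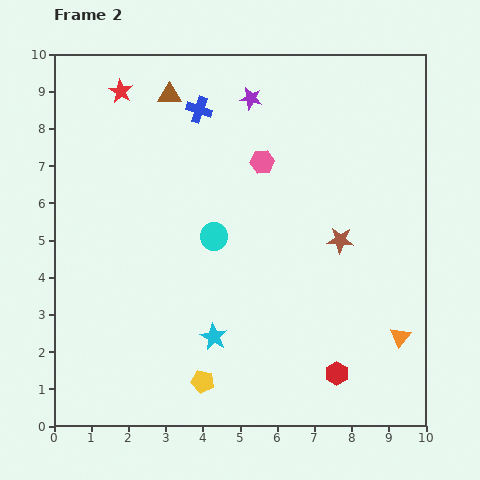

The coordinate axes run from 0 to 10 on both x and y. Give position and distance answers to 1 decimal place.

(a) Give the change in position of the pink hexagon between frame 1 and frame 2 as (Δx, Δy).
(1.0, -2.3)

The pink hexagon was at (4.6, 9.4) in frame 1 and (5.6, 7.1) in frame 2.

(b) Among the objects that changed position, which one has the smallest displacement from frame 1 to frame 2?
the brown star

(moved 0.9)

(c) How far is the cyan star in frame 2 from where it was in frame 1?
1.6

The cyan star moved from (5.4, 1.3) to (4.3, 2.4), a distance of √(1.1² + 1.1²) ≈ 1.6.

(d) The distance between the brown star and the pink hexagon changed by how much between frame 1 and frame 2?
-2.0

Distance in frame 1: 5.0. Distance in frame 2: 3.0.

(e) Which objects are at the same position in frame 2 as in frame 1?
the cyan circle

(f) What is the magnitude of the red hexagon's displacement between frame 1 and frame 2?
1.9

The red hexagon moved from (9.4, 0.7) to (7.6, 1.4), a distance of √(1.8² + 0.7²) ≈ 1.9.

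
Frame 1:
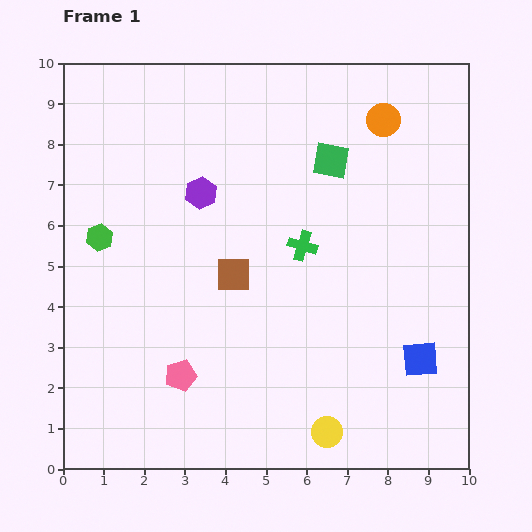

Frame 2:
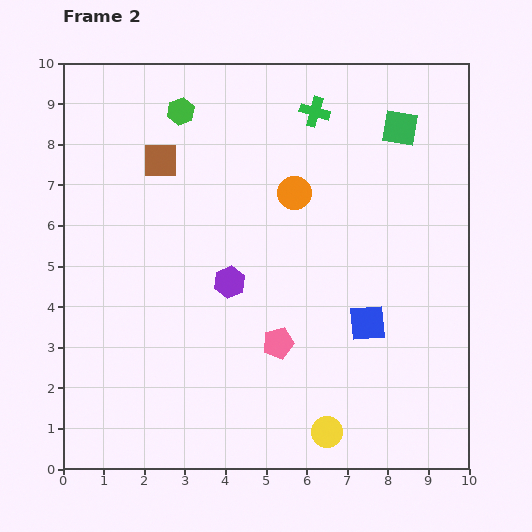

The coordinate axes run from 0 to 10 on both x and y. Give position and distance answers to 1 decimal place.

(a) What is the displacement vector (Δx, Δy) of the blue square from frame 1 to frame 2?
(-1.3, 0.9)

The blue square was at (8.8, 2.7) in frame 1 and (7.5, 3.6) in frame 2.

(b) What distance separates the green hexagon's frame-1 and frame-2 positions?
3.7

The green hexagon moved from (0.9, 5.7) to (2.9, 8.8), a distance of √(2.0² + 3.1²) ≈ 3.7.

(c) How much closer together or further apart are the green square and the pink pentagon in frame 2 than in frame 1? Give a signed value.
-0.4

Distance in frame 1: 6.5. Distance in frame 2: 6.1.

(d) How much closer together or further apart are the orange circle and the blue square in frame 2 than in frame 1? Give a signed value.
-2.3

Distance in frame 1: 6.0. Distance in frame 2: 3.7.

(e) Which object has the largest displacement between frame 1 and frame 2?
the green hexagon

(moved 3.7; next 3.3)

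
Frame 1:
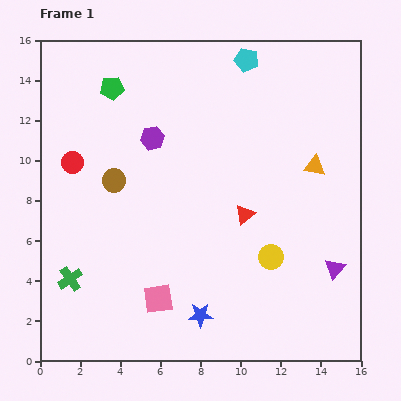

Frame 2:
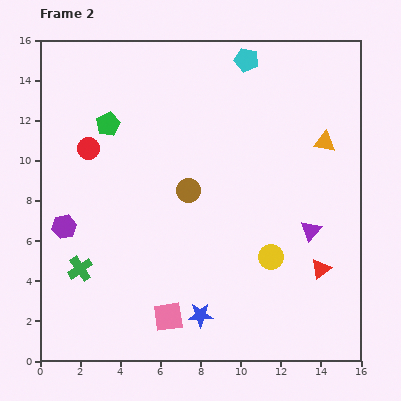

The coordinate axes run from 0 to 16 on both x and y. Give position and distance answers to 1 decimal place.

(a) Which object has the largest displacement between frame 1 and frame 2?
the purple hexagon

(moved 6.2; next 4.7)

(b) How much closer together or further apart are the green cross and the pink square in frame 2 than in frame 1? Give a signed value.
+0.5

Distance in frame 1: 4.5. Distance in frame 2: 5.0.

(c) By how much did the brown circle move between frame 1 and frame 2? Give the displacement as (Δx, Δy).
(3.7, -0.5)

The brown circle was at (3.7, 9.0) in frame 1 and (7.4, 8.5) in frame 2.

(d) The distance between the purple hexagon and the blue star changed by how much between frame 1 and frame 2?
-1.0

Distance in frame 1: 9.1. Distance in frame 2: 8.1.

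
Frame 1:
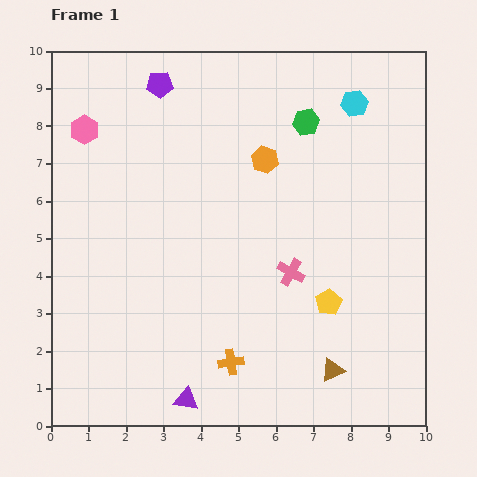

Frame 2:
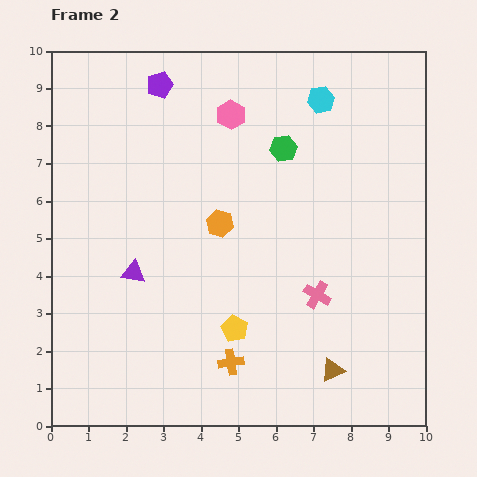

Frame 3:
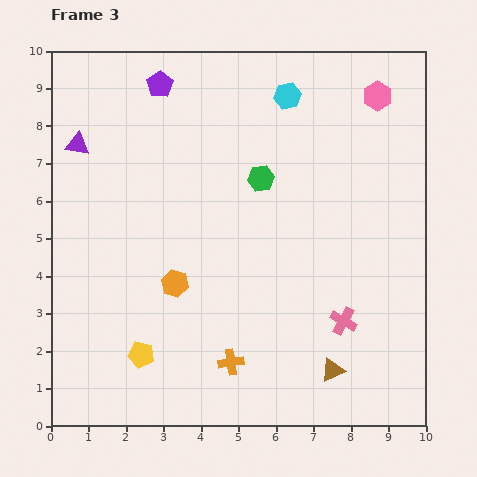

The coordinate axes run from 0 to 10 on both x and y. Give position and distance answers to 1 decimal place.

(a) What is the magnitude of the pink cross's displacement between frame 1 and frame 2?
0.9

The pink cross moved from (6.4, 4.1) to (7.1, 3.5), a distance of √(0.7² + 0.6²) ≈ 0.9.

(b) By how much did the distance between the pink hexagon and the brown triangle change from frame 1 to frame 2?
-1.9

Distance in frame 1: 9.2. Distance in frame 2: 7.3.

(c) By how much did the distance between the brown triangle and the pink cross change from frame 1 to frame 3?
-1.5

Distance in frame 1: 2.8. Distance in frame 3: 1.3.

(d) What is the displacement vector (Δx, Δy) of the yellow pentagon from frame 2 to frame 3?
(-2.5, -0.7)

The yellow pentagon was at (4.9, 2.6) in frame 2 and (2.4, 1.9) in frame 3.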